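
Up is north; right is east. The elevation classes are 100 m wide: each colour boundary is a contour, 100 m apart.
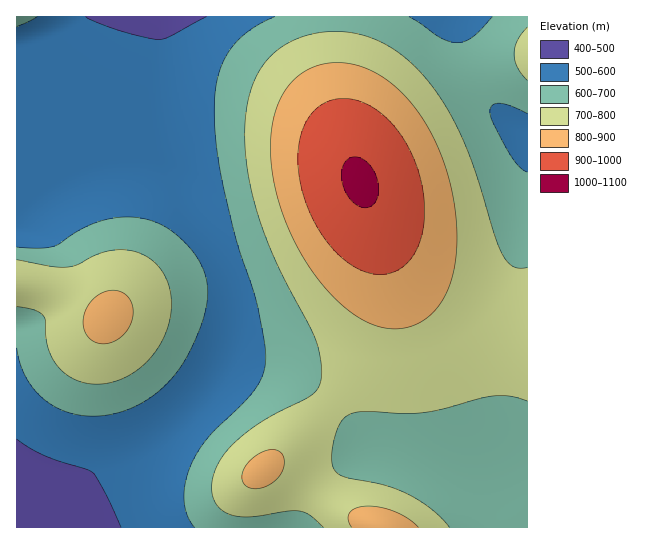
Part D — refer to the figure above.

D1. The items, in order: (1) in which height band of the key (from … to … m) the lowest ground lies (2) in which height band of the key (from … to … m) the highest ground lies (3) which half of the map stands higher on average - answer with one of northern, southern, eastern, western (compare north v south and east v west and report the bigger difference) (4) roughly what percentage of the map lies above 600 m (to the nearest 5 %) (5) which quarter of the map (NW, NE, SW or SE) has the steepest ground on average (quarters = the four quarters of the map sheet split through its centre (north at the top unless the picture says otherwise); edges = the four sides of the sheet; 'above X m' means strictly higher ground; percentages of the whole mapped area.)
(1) The lowest ground lies in the 400–500 m band.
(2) Between 1000 and 1100 m: that is the band holding the highest ground.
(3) The eastern half stands higher on average than the western half.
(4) About 70 % of the map lies above 600 m.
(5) Slopes are steepest in the north-east quarter.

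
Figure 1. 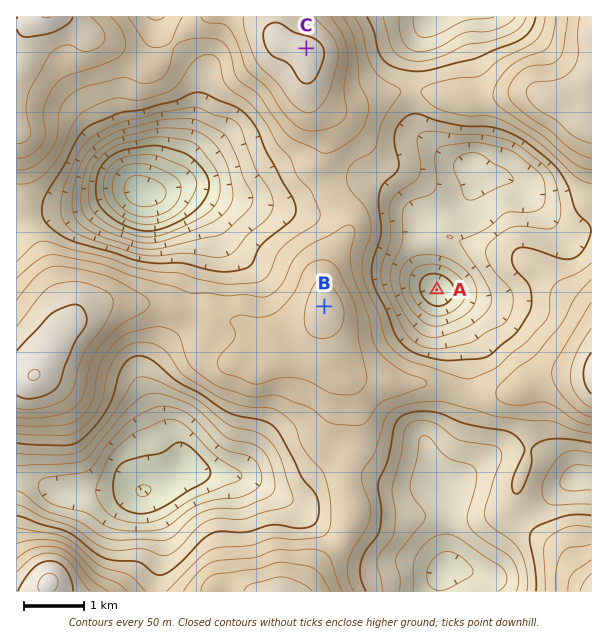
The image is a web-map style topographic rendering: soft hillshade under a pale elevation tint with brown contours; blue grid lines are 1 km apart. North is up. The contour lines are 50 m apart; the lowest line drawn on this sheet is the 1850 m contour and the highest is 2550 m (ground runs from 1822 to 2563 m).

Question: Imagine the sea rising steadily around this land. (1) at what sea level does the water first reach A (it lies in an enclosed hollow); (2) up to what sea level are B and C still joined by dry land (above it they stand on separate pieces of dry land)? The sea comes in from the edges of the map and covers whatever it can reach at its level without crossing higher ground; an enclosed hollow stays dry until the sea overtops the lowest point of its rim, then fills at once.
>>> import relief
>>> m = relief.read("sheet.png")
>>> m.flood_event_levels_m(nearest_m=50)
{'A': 2250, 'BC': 2300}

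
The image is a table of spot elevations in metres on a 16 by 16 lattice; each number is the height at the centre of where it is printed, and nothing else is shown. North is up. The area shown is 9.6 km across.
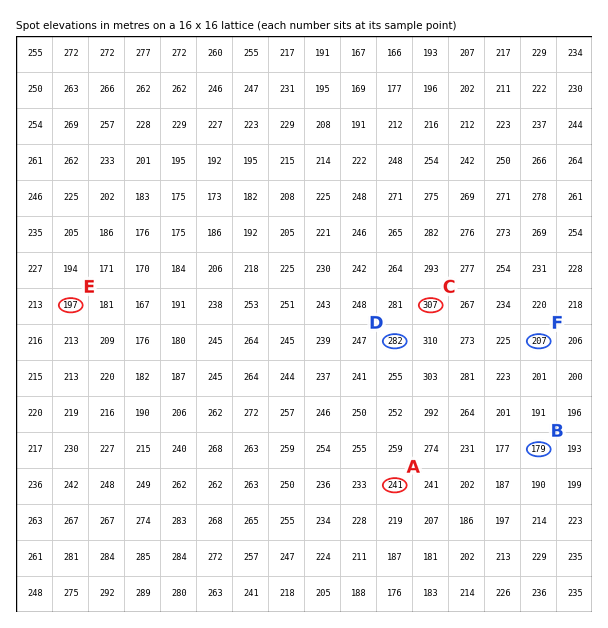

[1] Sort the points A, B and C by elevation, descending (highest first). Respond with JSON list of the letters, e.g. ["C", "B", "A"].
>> ["C", "A", "B"]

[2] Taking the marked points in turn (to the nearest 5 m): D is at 280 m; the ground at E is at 195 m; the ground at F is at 205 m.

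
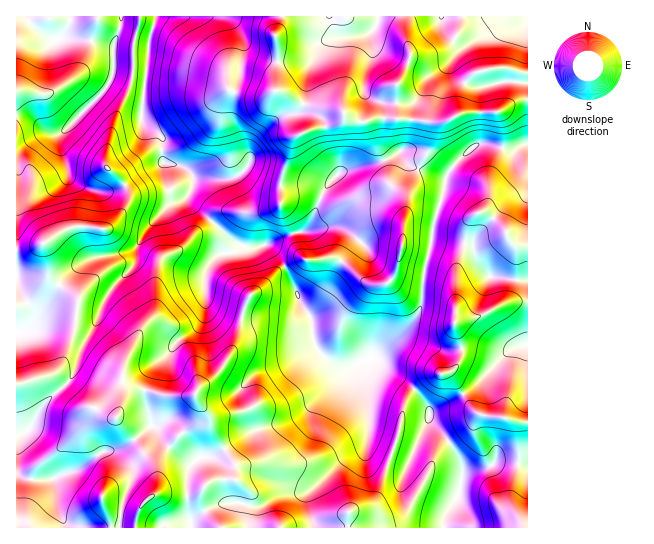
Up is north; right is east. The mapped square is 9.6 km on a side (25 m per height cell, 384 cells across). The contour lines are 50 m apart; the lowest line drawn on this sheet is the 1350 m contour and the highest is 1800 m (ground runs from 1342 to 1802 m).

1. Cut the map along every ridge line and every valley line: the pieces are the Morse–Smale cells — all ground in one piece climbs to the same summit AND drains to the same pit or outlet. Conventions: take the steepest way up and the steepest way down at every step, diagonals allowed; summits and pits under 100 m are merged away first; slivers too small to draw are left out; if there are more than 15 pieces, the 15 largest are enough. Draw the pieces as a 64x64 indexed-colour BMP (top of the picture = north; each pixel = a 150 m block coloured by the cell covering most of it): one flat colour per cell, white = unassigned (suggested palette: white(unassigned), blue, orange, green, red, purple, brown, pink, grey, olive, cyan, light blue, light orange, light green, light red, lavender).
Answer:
<image width="64" height="64" href="data:image/bmp;base64,Qk12CAAAAAAAAHYAAAAoAAAAQAAAAEAAAAABAAQAAAAAAAAIAAATCwAAEwsAABAAAAAAAAAA////ALR3HwAOf/8ALKAsACgn1gC9Z5QAS1aMAMJ34wB/f38AIr28AM++FwDox64AeLv/AIrfmACWmP8A1bDFABERERERERERERERERERERERERERERERERERETMzMzMzERERERERERERERERERERERERERERERERERERMzMzMzMREREREREREREREREREREREREREREREREREREzMzMzMxERERERERERERERERERERERERERERERERERERMzMzMzEREREREREREREREREREREREREREREREREREREzMzMzMRERERERERERERERERERERERERERERERERERERMzMzMxEREREREREREREREREREREREREREREREREREREzMzMzERERERERERERERERERERERERERERERERERERETMzMzMRERERERERERERERERERERERERERERERERERETMzMzMxERERERERERERERERERERERERERERERERERERMzMzMzERERERERERERERERERERERERERERERERERERMzMzMzMREREREREREREREREREREREREREREREREREREzMzMzMxEREREREREREREREREREREREREREREREREREzMzMzMzEREREREREREREREREREREREREREREREREREzMzMzMzMRERERERERERERERERERERERERERERERERETMzMzMzMxERERERERERERERERERERERERERERERERETMzMzMzMzERERERERERERERERERERERERERERERERERMzMzMzMzMRERERERERERERERERERERERERERERERERMzMzMzMzMxERERERERERERERERERERERERERERERETMzMzMzMzMzERERERERERERERERERERERERERERERETMzMzMzMzMzMREREREREREREREREREREREREREURBEzMzMzMzMzMzMxERERERERERERERERERERERERFERERDMzMzMzMzMzMzEREREREREREREREREREREREREUREREQzMzMzMzMzMzMREREREREREREREREREREREREUREREREMzMzMzMzMzMxERERERERERERERERERERERERRERERERDMzMzMzMzMzERERERERERERERERERERERERFEREREREQzMzMzMzMzMREREREREREREREREREREREREUREREREREMzMzMzMzMxEREREREREREREREREREREREURERERERERDMzMzMzMzEREREREREREREREREREREREUREREREREREMzMzMzMzMRERERERERERERERERERERERREREREREREQzMzMzMzMxERERERERERERERERERERERFERERERERERDMzMzMzMzERERERERERERERERERERERFEREREREREREMzMzMzMzMREREREREREREREREREREREUREREREREREQzMzMzMzMxEREREREREREREREREREREURERERERERERDMzMzMzMzEREREREREREREREREREREUREREREREREREQzMzMzMzMRERERERERERERERERESIiRERERERERERERDMzMzMzMxEREREREREREREREREiIiIiREREREREREREMzMzMzMzEREREREREREREREREiIiIiIiREREREREREQzMzMzMzMREREREREREREREREiIiIiIiIkRERERERERDMzMzMzMxEREREREREREREREiIiIiIiIiREREREREREQzMzMzMzEREREREREREREREiIiIiIiIiIkRERERERERDMzMzMzMRERERERERERERESIiIiIiIiIiREREREREREMzMzMzMxERERERERERERERIiIiIiIiIiIkRERERERERDMzMzMzEREREREREREREREiIiIiIiIiIiJEREREREREMzMzMzMRERERERERERERESIiIiIiIiIiIiREREREQiIzMzMzMxERERERERERERIiIiIiIiIiIiIiIiIkREIiIiMzMzMzERERERERERERIiIiIiIiIiIiIiIiIiIkIiIiIjMzMzMREREREREREREiIiIiIiIiIiIiIiIiIiIiIiIiIzMyIxERERERERERESIiIiIiIiIiIiIiIiIiIiIiIiIiIiIiERERERERERESIiIiIiIiIiIiIiIiIiIiIiIiIiIiIiIRERERERERESIiIiIiIiIiIiIiIiIiIiIiIiIiIiIiIhERERERERERIiIiIiIiIiIiIiIiIiIiIiIiIiIiIiIiEREREREREREiIiIiIiIiIiIiIiIiIiIiIiIiIiIiIiIRERERERERESIiIiIiIiIiIiIiIiIiIiIiIiIiIiIiIhERERERERERIiIiIiIiIiIiIiIiIiIiIiIiIiIiIiIiEREREREREREiIiIiIiIiIiIiIiIiIiIiIiIiIiIiIiIRERERERERESIiIiIiIiIiIiIiIiIiIiIiIiIiIiIiIhERERERERERIiIiIiIiIiIiIiIiIiIiIiIiIiIiIiIiEREREREREREiIiIiIiIiIiIiIiIiIiIiIiIiIiIiIiIRERERERERERIiIiIiIiIiIiIiIiIiIiIiIiIiIiIiIhEREREREREREiIiIiIiIiIiIiIiIiIiIiIiIiIiIiIiERERERERERESIiIiIiIiIiIiIiIiIiIiIiIiIiIiIiIRERERERERERIiIiIiIiIiIiIiIiIiIiIiIiIiIiIiIhEREREREREREiIiIiIiIiIiIiIiIiIiIiIiIiIiIiIi"/>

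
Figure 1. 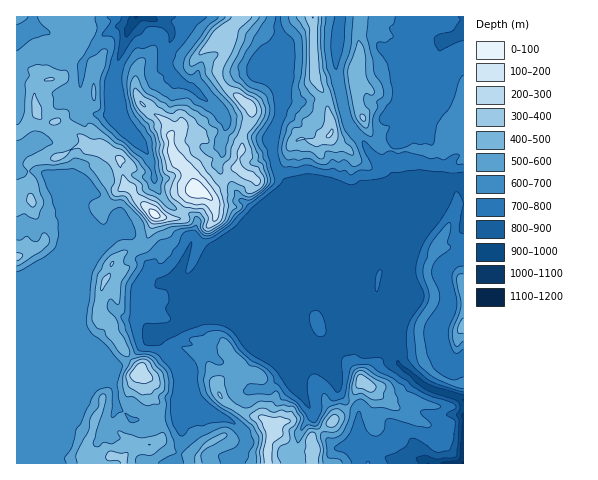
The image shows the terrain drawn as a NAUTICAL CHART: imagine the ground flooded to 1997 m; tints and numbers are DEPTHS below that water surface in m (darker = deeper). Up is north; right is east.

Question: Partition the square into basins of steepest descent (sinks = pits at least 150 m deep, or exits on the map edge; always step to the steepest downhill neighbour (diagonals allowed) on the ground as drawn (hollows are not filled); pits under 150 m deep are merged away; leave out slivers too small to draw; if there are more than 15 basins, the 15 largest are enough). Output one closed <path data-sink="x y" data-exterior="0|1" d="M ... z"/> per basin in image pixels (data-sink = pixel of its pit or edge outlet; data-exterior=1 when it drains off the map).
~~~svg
<path data-sink="463 463" data-exterior="1" d="M358 16l-117 0-18 16 5 8 0 7-9 17-1 11 12 17 19 13 3 13-10 16 0 16-3 5-1 11-29 27-14-3-5 5-7 20-4 4-15-1-10-4-19-18-5-8-4-2-6-26-3-3-26-10-9-10-11-4-11-11-14-1-10-8-10 13-10 7 1 331 447-1 0-351-5 4-5 10-3 19-9 6-14 1-11-3-20 2-19-5-8-13-10-20-6-28 0-15 5-10 1-10-2-16z"/><path data-sink="137 17" data-exterior="1" d="M239 16l-222 0-1 116 4 0 16-19 10 8 14 1 11 11 11 4 9 10 26 10 3 3 6 26 4 2 5 8 19 18 10 4 17 0 5-16 9-12 14 3 29-27 1-11 3-5 0-16 10-16-3-13-19-13-12-17 1-11 9-17 0-7-5-8 12-9z"/><path data-sink="461 33" data-exterior="0" d="M463 16l-104 1-1 17 2 16-1 10-5 10 0 15 6 28 10 20 8 13 19 5 20-2 11 3 10 0 13-7 3-19 10-15z"/>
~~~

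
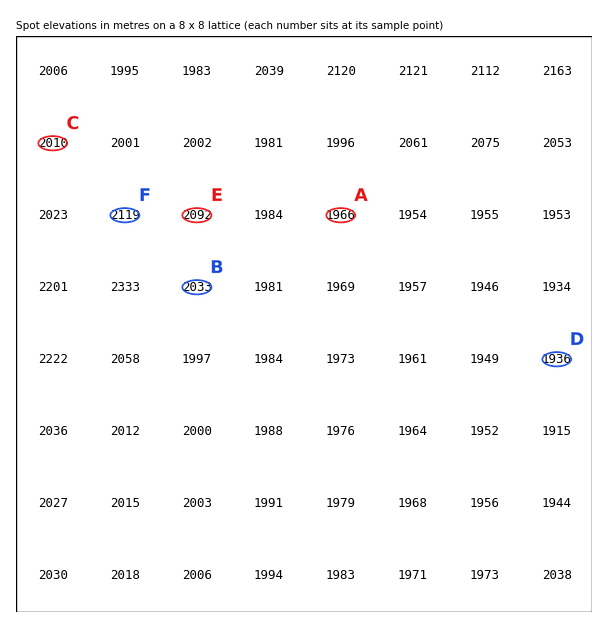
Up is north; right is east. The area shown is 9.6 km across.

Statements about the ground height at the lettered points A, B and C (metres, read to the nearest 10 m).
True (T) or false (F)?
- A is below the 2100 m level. T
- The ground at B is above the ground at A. T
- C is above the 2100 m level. F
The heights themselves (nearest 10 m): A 1970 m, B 2030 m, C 2010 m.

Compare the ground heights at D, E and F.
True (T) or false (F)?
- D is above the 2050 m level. F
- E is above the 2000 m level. T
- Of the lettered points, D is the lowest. T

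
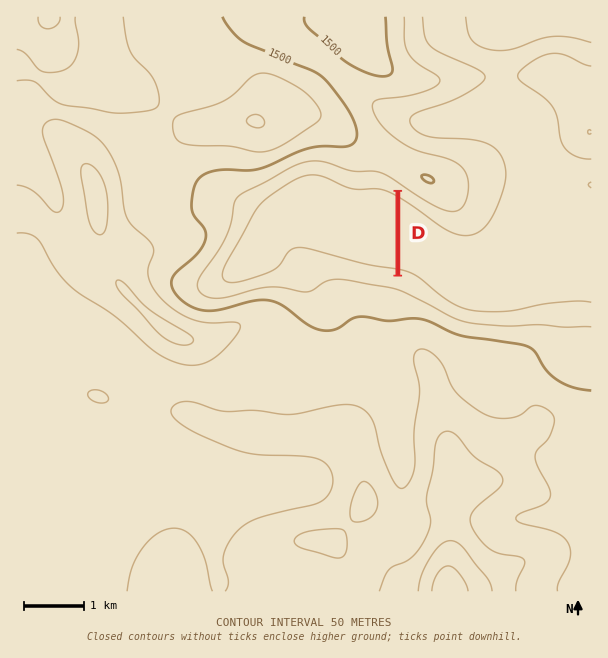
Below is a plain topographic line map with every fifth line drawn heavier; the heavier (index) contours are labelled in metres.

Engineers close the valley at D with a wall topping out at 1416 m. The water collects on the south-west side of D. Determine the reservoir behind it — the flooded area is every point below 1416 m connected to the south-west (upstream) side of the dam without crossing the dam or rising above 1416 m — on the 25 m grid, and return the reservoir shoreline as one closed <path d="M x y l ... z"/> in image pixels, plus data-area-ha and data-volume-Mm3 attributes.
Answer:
<path d="M321 170l-16 0-5 2-15 8-31 21-4 6-15 33-19 32-2 9 5 7 6 0 2 1 1-1 8 0 22-8 5 0 1-2 5 0 1-1 14-3 13-12 6-3 24 1 2 2 6 0 1 2 5 0 19 6 14 1 1 1 9 0 2 2 10-1 0-82-6-4-3 0-4-3-6 0-2-2-6 0-1 2-14 0-1-2-5 0-27-12z" data-area-ha="395" data-volume-Mm3="137.61"/>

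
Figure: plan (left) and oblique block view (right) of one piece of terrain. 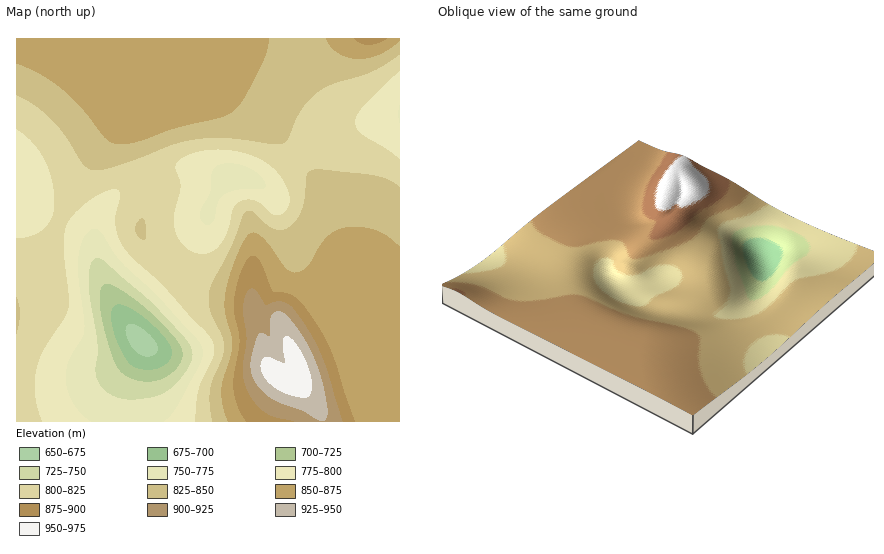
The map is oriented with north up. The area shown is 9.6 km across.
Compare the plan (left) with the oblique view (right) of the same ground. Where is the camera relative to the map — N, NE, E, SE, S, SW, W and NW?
NW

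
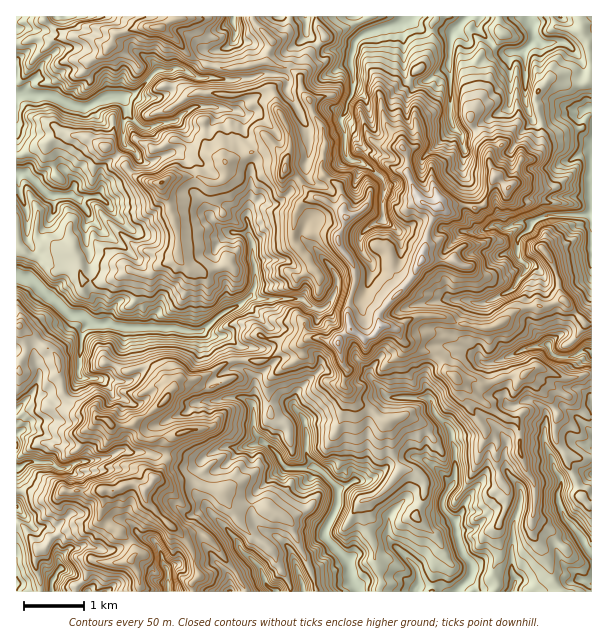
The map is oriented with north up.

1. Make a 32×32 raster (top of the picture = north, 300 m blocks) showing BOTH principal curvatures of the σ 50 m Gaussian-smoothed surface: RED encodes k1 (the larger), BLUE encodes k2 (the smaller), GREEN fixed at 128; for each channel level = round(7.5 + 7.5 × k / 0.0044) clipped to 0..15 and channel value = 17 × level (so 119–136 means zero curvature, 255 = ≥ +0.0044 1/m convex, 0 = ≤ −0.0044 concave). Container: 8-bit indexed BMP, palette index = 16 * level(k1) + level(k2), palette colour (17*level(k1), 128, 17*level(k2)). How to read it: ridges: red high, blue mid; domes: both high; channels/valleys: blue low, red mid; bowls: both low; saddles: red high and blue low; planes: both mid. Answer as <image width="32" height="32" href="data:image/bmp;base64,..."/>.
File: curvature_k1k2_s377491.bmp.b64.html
<image width="32" height="32" href="data:image/bmp;base64,Qk02CAAAAAAAADYEAAAoAAAAIAAAACAAAAABAAgAAAAAAAAEAAATCwAAEwsAAAABAAAAAAAAAIAAABGAAAAigAAAM4AAAESAAABVgAAAZoAAAHeAAACIgAAAmYAAAKqAAAC7gAAAzIAAAN2AAADugAAA/4AAAACAEQARgBEAIoARADOAEQBEgBEAVYARAGaAEQB3gBEAiIARAJmAEQCqgBEAu4ARAMyAEQDdgBEA7oARAP+AEQAAgCIAEYAiACKAIgAzgCIARIAiAFWAIgBmgCIAd4AiAIiAIgCZgCIAqoAiALuAIgDMgCIA3YAiAO6AIgD/gCIAAIAzABGAMwAigDMAM4AzAESAMwBVgDMAZoAzAHeAMwCIgDMAmYAzAKqAMwC7gDMAzIAzAN2AMwDugDMA/4AzAACARAARgEQAIoBEADOARABEgEQAVYBEAGaARAB3gEQAiIBEAJmARACqgEQAu4BEAMyARADdgEQA7oBEAP+ARAAAgFUAEYBVACKAVQAzgFUARIBVAFWAVQBmgFUAd4BVAIiAVQCZgFUAqoBVALuAVQDMgFUA3YBVAO6AVQD/gFUAAIBmABGAZgAigGYAM4BmAESAZgBVgGYAZoBmAHeAZgCIgGYAmYBmAKqAZgC7gGYAzIBmAN2AZgDugGYA/4BmAACAdwARgHcAIoB3ADOAdwBEgHcAVYB3AGaAdwB3gHcAiIB3AJmAdwCqgHcAu4B3AMyAdwDdgHcA7oB3AP+AdwAAgIgAEYCIACKAiAAzgIgARICIAFWAiABmgIgAd4CIAIiAiACZgIgAqoCIALuAiADMgIgA3YCIAO6AiAD/gIgAAICZABGAmQAigJkAM4CZAESAmQBVgJkAZoCZAHeAmQCIgJkAmYCZAKqAmQC7gJkAzICZAN2AmQDugJkA/4CZAACAqgARgKoAIoCqADOAqgBEgKoAVYCqAGaAqgB3gKoAiICqAJmAqgCqgKoAu4CqAMyAqgDdgKoA7oCqAP+AqgAAgLsAEYC7ACKAuwAzgLsARIC7AFWAuwBmgLsAd4C7AIiAuwCZgLsAqoC7ALuAuwDMgLsA3YC7AO6AuwD/gLsAAIDMABGAzAAigMwAM4DMAESAzABVgMwAZoDMAHeAzACIgMwAmYDMAKqAzAC7gMwAzIDMAN2AzADugMwA/4DMAACA3QARgN0AIoDdADOA3QBEgN0AVYDdAGaA3QB3gN0AiIDdAJmA3QCqgN0Au4DdAMyA3QDdgN0A7oDdAP+A3QAAgO4AEYDuACKA7gAzgO4ARIDuAFWA7gBmgO4Ad4DuAIiA7gCZgO4AqoDuALuA7gDMgO4A3YDuAO6A7gD/gO4AAID/ABGA/wAigP8AM4D/AESA/wBVgP8AZoD/AHeA/wCIgP8AmYD/AKqA/wC7gP8AzID/AN2A/wDugP8A/4D/AIXzwvSkgebkoPfVkPaAsPD2hXKExpSCpaOk2IKmlrSTpfWA1ffn9tagwrTixoD3kPa2gce3xJOn13DVkpa3k9aj+LChkZLlsLT1sueA58XztICixKSClteAx7aRt6bmgOSStNfHx6Ci+MbGgOWTlOdjoPe2kqfHxoDE6KDotqKSkba0YtSElOeko4G1p6a4t9eA1reDpdeQwLWVwfWmkNjTpvj1+Oe01rWUtbiWk6ik57Gz1+eD1qHzkbfV4pag2JLXoJKllLXotoSllbfGkcGgoKGBs8fYsYDlw5D2pMCz4ZDkwKCgoYDDdJLDtNeQ9rDGpqamo4DnkOi0s+eA58ezxbXmpca01vfWp5O0kKT3kNmWlaeGpteAtbaytrClpJSVlJT39vezkKTm+Jex17OBppeV2MfXoHTWo+e2ocakkaeltPeQkdPocYCwsaHFgJeGxrWCobCSt7bFkaHDxKTGk+ZwoLCyttfm1ufXoqaEs9b1spKWsoXoxsbGtpbkw8iD6JD59ea2uKW05eLl1Meycvag1qaD5beDoMXo57TWpcbYkOmkhpeYpoSmoJDExqLmsPdw17WVhYPHkKCQ8YDppoWyopBwgICAgNPW96Kl88Tz5PbmdIS15ue4taSQ9te2kIGjtMekxqe2gKPFxvmggPeD45Dk98aFlfjFx8bUtnCD2bWkpKaDt8eksrCwsPOQ5oS254KCkZKQkMek94Nwpca3pbfHxpW3yKP5kMf29aDlk5bFxnOW1ujTsrDWgsa2h6aEt6LFyKeVx8ags7LUgPeQxoP5wvbTcKCw94aCtLentMaixIO1l5eSwoGn16L3tMLZkdfF0fT30NP4tbKy0rbEseOThceXlbOxlobHhYT2kICzo8HCsICwcNChoLDWwpDhgYalxYeEtYOUk9bF1eT3sNfX+dX20ujGw+KxwpDUkbKWlvfnhKenlpTWoLPTwPeQw9LmdHLz+cbF5oJxtbKVtLb0gda0hbeWhOfFs9KxoNP2kPaAlfjTwoKiw9XIhYbY46D2sqWXp6aVteWS98DU0/fRosCl9rDn1qWTcqbX57bR8pDXsqaXlceh5aPnkPSzxdaEgNOm1ZO2qKXD2KZykvaw+OCg1JGCg/eR9JKQ8PWi+Law6JKzscZ0lJKBgMOAgIDCsvb09va2xKH296DC9ZPHtrC4uOLAtZWFw7S157Wj5rDUsJCQkKCy5KGRwMa2s7GisZi406DXp7fDwNXH1bX1oJLU9ebn5tSm1tWA2JeT+aTCpqWjsrans9XWsrSm1oKV1sSUwpGT5pKz1YCkhpWntqKkw8WikYDWo+W0ssTF5fX05eazoPaDxtOlxNOihJTWgqTWpYLn1Lg="/>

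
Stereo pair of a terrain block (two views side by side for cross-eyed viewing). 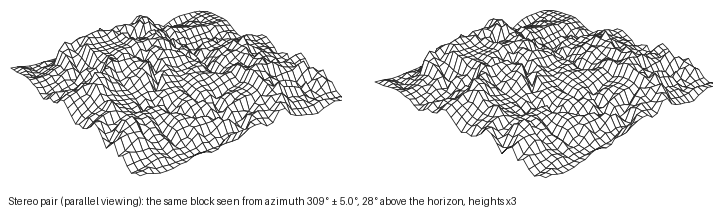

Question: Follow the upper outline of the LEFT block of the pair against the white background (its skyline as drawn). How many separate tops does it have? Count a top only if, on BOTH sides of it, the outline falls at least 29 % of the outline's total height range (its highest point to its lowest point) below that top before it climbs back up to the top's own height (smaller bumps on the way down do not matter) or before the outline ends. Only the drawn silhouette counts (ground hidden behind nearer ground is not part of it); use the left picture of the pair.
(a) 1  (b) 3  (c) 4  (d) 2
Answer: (a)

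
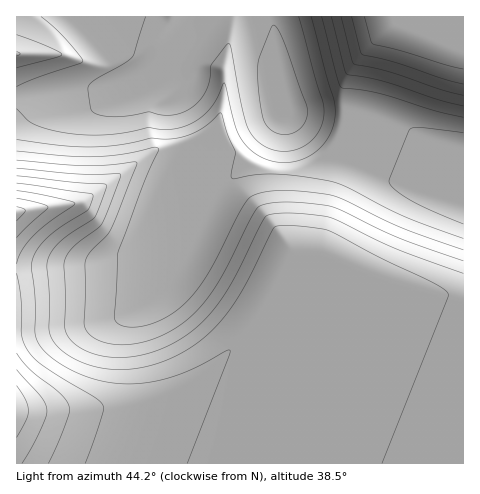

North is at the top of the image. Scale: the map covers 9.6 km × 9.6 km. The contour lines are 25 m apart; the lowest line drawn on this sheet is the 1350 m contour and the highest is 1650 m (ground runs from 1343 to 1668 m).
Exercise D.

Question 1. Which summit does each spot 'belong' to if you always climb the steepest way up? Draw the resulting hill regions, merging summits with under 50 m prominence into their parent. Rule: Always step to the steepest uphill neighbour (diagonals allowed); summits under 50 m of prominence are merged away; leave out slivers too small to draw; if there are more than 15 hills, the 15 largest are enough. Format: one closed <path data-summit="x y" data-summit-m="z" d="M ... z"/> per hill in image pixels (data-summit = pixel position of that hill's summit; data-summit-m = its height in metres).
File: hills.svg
<path data-summit="17 409" data-summit-m="1668" d="M294 115l-6 5-8 2-5 5-21 37-20 12-8 9-13 22-23 51-9 14-58-6-107 3 1 195 447-1 0-281z"/><path data-summit="17 213" data-summit-m="1635" d="M271 16l-51 0-37 50-23 20-14 7-54-3-75 5-1 172 107-1 58 6 9-14 23-51 13-22 8-9 20-12 21-37 5-5 8-2 6-7z"/><path data-summit="390 17" data-summit-m="1546" d="M463 16l-191 0 0 5 14 62 8 27-2 5 171 67z"/><path data-summit="17 54" data-summit-m="1452" d="M161 16l-144 0-1 79 16 0 60-5 54 3 8-3 18-13 30-35-2-3-25-9-8-6z"/>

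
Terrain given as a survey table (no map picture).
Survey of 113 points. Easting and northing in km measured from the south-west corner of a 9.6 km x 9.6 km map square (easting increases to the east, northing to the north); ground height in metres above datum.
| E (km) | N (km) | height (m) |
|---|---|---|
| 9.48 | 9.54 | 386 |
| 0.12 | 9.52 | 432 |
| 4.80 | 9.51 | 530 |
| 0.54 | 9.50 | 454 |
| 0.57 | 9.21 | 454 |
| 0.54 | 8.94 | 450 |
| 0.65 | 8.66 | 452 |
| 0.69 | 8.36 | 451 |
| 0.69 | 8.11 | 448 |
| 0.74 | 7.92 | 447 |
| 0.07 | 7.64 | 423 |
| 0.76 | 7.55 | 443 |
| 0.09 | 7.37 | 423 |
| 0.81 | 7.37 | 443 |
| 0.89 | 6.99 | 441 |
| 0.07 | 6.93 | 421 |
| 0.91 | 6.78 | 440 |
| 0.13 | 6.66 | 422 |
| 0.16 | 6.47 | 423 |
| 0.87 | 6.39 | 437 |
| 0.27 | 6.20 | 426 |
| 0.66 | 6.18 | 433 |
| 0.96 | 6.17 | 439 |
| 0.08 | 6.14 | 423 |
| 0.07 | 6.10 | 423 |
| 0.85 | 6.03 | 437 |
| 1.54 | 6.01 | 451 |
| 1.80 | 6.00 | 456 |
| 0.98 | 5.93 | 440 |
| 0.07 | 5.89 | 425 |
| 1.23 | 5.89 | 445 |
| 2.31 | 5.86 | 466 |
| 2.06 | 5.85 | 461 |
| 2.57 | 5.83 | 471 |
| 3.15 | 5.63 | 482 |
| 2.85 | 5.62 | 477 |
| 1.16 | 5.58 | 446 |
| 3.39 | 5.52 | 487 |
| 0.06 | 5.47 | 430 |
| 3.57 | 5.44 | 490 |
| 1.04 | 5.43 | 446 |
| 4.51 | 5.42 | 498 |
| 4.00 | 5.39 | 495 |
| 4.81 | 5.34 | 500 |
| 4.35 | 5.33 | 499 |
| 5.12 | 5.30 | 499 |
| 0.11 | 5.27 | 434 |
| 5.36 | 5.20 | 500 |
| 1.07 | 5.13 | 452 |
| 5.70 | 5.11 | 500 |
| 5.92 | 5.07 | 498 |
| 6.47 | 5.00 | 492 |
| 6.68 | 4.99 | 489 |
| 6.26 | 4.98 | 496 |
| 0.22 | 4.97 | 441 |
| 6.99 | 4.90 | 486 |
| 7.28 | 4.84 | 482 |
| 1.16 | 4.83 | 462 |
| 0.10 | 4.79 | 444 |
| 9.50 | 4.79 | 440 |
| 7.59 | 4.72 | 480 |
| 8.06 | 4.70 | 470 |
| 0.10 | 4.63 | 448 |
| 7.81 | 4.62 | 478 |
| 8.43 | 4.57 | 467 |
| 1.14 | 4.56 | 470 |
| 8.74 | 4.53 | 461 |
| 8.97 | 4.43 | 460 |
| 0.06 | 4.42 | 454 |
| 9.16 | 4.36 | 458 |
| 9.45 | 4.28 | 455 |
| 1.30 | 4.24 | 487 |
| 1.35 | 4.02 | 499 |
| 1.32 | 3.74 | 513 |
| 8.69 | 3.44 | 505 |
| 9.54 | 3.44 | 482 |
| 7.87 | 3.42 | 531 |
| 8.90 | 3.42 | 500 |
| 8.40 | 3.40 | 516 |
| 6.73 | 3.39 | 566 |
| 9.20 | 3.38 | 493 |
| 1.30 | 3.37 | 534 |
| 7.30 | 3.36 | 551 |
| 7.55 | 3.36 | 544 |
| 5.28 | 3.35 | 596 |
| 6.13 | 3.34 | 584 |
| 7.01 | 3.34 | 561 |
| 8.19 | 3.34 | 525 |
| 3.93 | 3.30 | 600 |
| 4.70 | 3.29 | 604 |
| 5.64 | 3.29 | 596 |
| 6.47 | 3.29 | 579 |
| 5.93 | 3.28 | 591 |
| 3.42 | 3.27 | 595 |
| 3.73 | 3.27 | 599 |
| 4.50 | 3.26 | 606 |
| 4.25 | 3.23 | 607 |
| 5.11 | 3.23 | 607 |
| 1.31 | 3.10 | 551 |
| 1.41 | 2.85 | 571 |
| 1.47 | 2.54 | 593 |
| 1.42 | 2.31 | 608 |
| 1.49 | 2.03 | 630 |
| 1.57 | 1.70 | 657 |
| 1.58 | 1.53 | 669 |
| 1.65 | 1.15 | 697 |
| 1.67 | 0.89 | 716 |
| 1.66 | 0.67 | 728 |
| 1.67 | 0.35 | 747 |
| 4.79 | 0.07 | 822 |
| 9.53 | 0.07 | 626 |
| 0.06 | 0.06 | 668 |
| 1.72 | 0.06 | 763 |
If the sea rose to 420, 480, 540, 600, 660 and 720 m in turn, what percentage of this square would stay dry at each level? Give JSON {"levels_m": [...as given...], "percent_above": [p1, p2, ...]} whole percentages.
{"levels_m": [420, 480, 540, 600, 660, 720], "percent_above": [95, 67, 37, 27, 17, 9]}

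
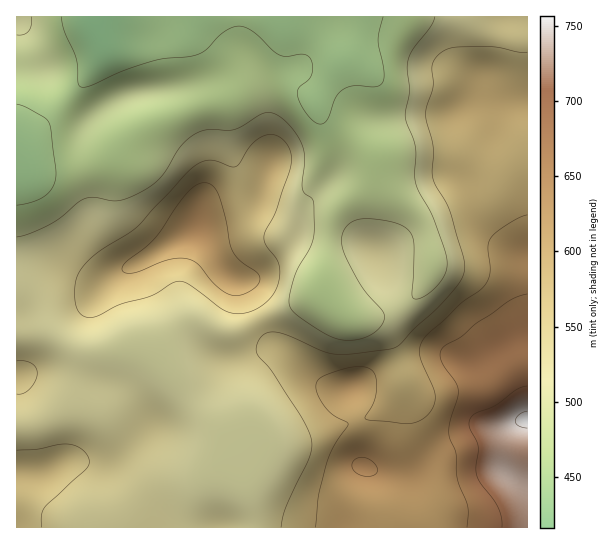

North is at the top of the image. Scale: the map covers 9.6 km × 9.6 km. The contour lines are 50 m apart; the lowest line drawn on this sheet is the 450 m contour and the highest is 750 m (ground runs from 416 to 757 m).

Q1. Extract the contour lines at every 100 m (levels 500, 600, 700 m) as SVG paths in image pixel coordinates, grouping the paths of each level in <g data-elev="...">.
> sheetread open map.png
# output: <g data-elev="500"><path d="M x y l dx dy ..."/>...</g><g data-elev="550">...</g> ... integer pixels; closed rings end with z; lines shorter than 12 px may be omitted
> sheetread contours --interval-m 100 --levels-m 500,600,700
<g data-elev="500"><path d="M17 35l6 0 6-4 2-6 0-8"/><path d="M435 17l-4 9-17 22-5 10-2 11 2 22-4 26 10 30 0 27 1 11 19 38 11 31 1 15-5 10-9 11-11 8-8 1-2-5 2-49-2-8-3-6-11-7-21-5-18 0-10 5-5 6-2 7 0 8 2 9 17 32 21 24 2 5 0 6-3 5-11 9-17 5-19-2-11-5-18-12-11-8-4-6-1-9 5-20 4-11 12-18 3-10 1-10 0-24-1-6-8-6-3-4 3-31-4-16-14-19-8-7-6-3-11 1-28 16-25-1-12 4-8 5-8 8-21 32-15 12-15 7-11 4-8 0-17-4-9 2-34 25-21 9-13 4"/></g><g data-elev="600"><path d="M232 295l10 0 10-5 7-7 1-6-4-6-17-11-6-9-3-8-6-30-8-23-7-7-8 0-7 4-7 6-30 43-11 11-20 15-3 4-1 4 4 3 7 0 34-13 11-2 9 1 12 6 12 16 8 7z"/><path d="M527 215l-17 8-18 14-4 8 2 25-4 13-7 8-20 14-31 29-6 8-3 8 1 8 13 29 2 10-2 11-8 10-8 4-10 2-41-5-1-2 9-16 3-14-2-13-3-4-5-2-9-1-13 2-20 6-8 6-1 9 7 15 8 9 16 8 1 3-14 21-7 16-8 33-3 32"/></g><g data-elev="700"><path d="M527 386l-10 3-23 17-19 7-4 4-2 5 1 7 8 17-2 21 1 8 4 8 17 24 4 11 0 9"/></g>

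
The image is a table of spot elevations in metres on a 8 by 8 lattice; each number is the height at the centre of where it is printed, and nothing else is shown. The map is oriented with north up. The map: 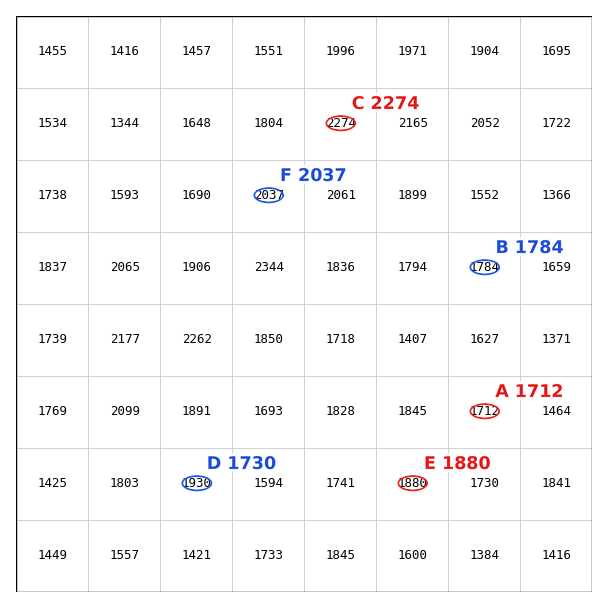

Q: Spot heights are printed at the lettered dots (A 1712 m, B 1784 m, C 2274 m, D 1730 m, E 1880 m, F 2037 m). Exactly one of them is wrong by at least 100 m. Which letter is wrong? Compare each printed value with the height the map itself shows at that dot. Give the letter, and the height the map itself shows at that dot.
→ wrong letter D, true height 1930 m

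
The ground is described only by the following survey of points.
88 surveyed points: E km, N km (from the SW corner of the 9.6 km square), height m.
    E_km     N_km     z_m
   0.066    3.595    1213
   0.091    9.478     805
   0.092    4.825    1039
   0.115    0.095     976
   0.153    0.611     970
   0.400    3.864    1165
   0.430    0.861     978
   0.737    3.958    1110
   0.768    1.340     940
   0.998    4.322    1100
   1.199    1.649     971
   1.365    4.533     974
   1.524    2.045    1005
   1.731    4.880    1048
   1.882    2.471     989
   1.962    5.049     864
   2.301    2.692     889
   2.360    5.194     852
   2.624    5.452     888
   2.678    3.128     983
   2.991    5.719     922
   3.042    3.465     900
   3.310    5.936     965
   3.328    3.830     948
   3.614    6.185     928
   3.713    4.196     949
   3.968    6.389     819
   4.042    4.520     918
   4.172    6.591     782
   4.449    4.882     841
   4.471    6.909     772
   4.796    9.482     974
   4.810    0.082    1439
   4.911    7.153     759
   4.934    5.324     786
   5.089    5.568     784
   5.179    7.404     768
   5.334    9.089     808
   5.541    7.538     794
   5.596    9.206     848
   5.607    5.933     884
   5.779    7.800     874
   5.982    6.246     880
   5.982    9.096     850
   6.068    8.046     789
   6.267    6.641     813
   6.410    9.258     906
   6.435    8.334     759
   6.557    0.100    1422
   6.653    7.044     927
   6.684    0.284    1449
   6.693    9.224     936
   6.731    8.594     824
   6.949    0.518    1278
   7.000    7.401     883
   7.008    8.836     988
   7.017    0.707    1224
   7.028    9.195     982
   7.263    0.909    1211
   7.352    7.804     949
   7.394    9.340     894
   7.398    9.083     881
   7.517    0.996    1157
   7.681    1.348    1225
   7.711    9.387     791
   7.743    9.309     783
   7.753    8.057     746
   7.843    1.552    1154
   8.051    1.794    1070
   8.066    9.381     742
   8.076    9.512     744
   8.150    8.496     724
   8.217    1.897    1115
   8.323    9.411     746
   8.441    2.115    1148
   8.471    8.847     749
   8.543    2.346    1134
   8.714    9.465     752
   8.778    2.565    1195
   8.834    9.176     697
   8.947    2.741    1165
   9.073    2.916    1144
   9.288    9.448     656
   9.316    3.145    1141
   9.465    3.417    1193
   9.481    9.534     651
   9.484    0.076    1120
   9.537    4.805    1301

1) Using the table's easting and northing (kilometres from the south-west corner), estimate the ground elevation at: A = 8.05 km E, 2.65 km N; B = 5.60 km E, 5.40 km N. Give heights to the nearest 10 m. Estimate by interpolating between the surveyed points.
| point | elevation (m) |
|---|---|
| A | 1030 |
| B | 860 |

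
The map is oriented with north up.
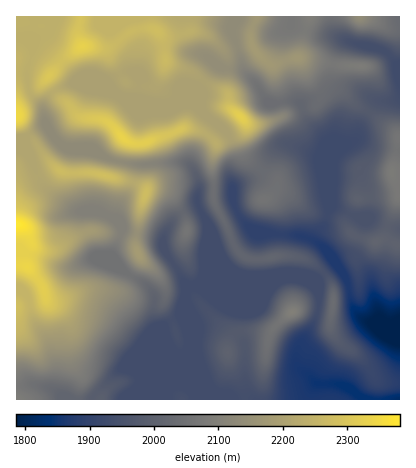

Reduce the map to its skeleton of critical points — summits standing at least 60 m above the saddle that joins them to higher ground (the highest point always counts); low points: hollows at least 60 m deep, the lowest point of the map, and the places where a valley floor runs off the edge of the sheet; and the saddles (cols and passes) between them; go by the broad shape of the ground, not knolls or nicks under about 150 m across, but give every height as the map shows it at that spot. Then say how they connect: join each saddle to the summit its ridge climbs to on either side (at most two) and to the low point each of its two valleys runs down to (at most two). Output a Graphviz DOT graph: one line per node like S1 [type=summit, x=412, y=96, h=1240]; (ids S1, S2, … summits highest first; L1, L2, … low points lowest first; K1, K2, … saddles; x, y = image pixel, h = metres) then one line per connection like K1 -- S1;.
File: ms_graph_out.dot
graph terrain {
  S1 [type=summit, x=16, y=224, h=2381];
  S2 [type=summit, x=16, y=116, h=2346];
  S3 [type=summit, x=122, y=138, h=2334];
  S4 [type=summit, x=82, y=46, h=2329];
  S5 [type=summit, x=242, y=118, h=2326];
  S6 [type=summit, x=298, y=58, h=2168];
  S7 [type=summit, x=292, y=312, h=2098];
  S8 [type=summit, x=392, y=172, h=2083];
  S9 [type=summit, x=334, y=302, h=2037];
  L1 [type=low, x=386, y=328, h=1786];
  K1 [type=saddle, x=28, y=90, h=2235];
  K2 [type=saddle, x=54, y=92, h=2229];
  K3 [type=saddle, x=28, y=134, h=2210];
  K4 [type=saddle, x=204, y=80, h=2199];
  K5 [type=saddle, x=116, y=162, h=2132];
  K6 [type=saddle, x=362, y=76, h=2041];
  K7 [type=saddle, x=262, y=170, h=2031];
  K8 [type=saddle, x=324, y=272, h=1948];
  K9 [type=saddle, x=190, y=298, h=1934];
  K10 [type=saddle, x=318, y=310, h=1934];
  K11 [type=saddle, x=330, y=212, h=1925];
  K12 [type=saddle, x=350, y=290, h=1868];
  K1 -- S2;
  K1 -- S4;
  K1 -- L1;
  K2 -- S3;
  K2 -- S4;
  K2 -- L1;
  K3 -- S1;
  K3 -- S2;
  K3 -- L1;
  K4 -- S4;
  K4 -- S5;
  K4 -- L1;
  K5 -- S1;
  K5 -- S3;
  K5 -- L1;
  K6 -- S6;
  K6 -- S8;
  K6 -- L1;
  K7 -- S1;
  K7 -- S5;
  K7 -- L1;
  K8 -- S1;
  K8 -- S9;
  K8 -- L1;
  K9 -- S1;
  K9 -- S7;
  K9 -- L1;
  K10 -- S7;
  K10 -- S9;
  K10 -- L1;
  K11 -- S1;
  K11 -- S8;
  K11 -- L1;
  K12 -- S8;
  K12 -- S9;
  K12 -- L1;
}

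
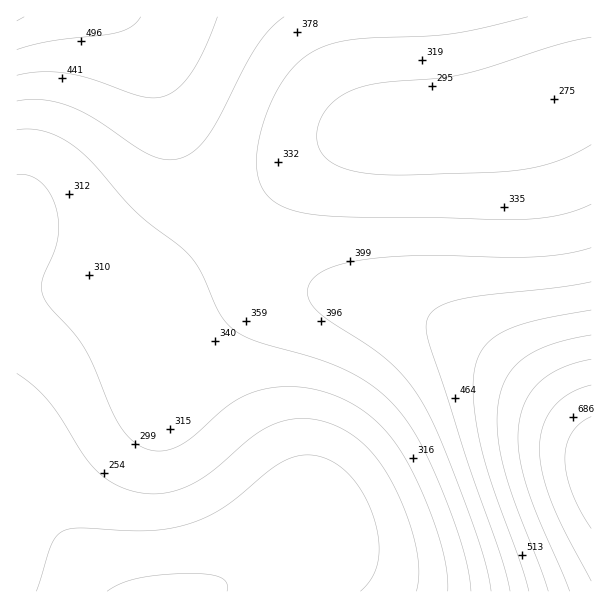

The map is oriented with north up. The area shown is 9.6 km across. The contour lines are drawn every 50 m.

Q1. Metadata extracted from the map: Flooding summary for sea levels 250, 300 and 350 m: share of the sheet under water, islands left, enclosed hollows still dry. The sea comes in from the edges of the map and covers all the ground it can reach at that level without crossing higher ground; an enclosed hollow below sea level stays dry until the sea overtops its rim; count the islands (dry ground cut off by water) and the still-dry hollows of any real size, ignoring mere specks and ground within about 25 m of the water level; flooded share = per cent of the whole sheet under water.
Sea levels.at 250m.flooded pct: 17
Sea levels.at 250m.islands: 0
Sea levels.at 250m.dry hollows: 0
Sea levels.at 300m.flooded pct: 34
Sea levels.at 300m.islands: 0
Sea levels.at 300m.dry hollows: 0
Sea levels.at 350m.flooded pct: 57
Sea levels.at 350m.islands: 0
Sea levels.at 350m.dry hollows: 0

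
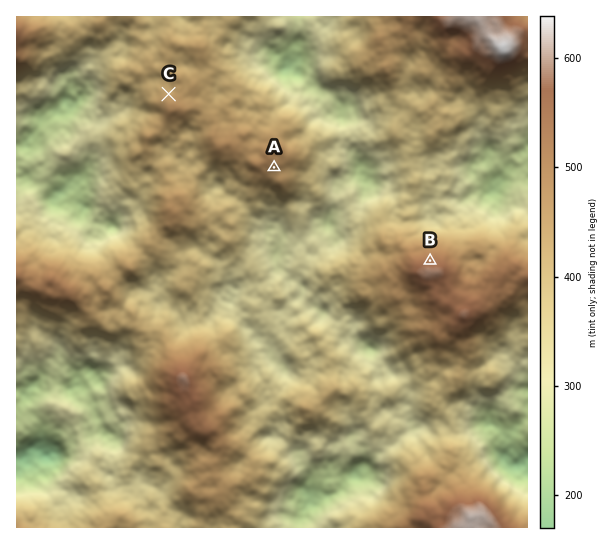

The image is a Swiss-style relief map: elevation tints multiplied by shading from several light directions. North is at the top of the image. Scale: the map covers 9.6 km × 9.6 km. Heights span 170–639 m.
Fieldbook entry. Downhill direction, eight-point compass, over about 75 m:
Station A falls SE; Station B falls N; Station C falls N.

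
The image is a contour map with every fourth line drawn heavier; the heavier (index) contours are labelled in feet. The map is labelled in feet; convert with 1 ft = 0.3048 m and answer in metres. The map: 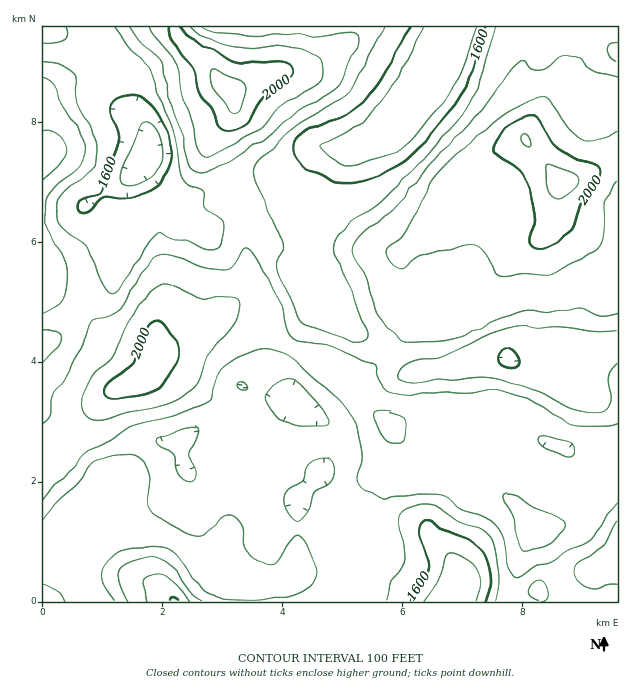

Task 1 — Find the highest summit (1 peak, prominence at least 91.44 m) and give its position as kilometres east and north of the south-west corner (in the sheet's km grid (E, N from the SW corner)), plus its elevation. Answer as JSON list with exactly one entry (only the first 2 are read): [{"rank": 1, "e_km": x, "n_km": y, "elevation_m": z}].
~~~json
[{"rank": 1, "e_km": 3.11, "n_km": 8.51, "elevation_m": 648}]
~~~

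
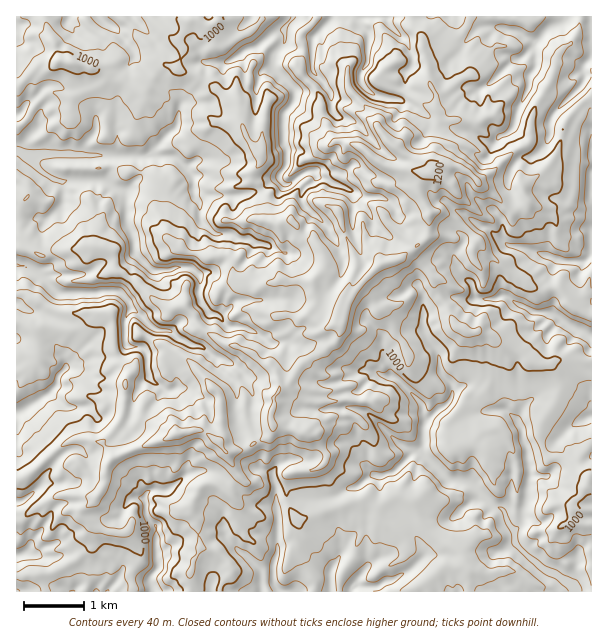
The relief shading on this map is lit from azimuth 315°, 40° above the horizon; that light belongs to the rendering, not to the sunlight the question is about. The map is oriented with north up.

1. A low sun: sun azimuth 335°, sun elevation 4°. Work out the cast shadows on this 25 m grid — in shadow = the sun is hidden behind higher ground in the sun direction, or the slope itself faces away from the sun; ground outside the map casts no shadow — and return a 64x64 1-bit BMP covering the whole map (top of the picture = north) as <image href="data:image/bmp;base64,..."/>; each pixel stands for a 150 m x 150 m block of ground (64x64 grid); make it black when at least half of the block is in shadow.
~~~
<image width="64" height="64" href="data:image/bmp;base64,Qk0+AgAAAAAAAD4AAAAoAAAAQAAAAEAAAAABAAEAAAAAAAACAAATCwAAEwsAAAIAAAAAAAAA////AAAAAAD///3//8ed5///3v//4b8PB/+O///4AB9x/47//5gMP///xf//iB5////n//8AHv////f//wABD//3////AYeHf/+///8D17MY/////wH/geZ/////AH/B8D////+Af8F+P/////v30DI///////fwGD//////89APj/////5iwQOB/x///gGQAAA4D3/+AbwAEAGAP//DnkAIAQYf/+ef8wgBB////4/4DAUH////5/gMwAP////3fA7QYf////88BgDx/////B4CA+D///8ADgIHwD///wAPHj4M///8CR6Y+D5///C3AFnh/4//C/8AH2PEB/8H/yAfLwAH///8g/wb/gf///gP/BgfQ///0Dv4HARx//+Ef4H+AAD///792/4AAH///8z6cE8AH///AAgA/wAH//8AAAP+AAP//zAQA/88A///eBAAAGgj//d4AAAAYHH870gAAAAH+/w/ABwX/A/3/n8H/AA+//dubw/kGD//8cYPIYQ4H/+AA8V///+efmAR5///z44USAxj//fPDgAIHnfv88YOAAD/d3Hz4A4OQA838fPgDiAAAznz8PwuAGADvf/xcCGD4LCef+D4IwcgeJ4fwOA/hjAMjw4YH7yGMAePAAAf/IIAA8cAAAv8ggAD5wAAF/7AAAHjABAXnOAgP/GEMAHcYAAfOQ=="/>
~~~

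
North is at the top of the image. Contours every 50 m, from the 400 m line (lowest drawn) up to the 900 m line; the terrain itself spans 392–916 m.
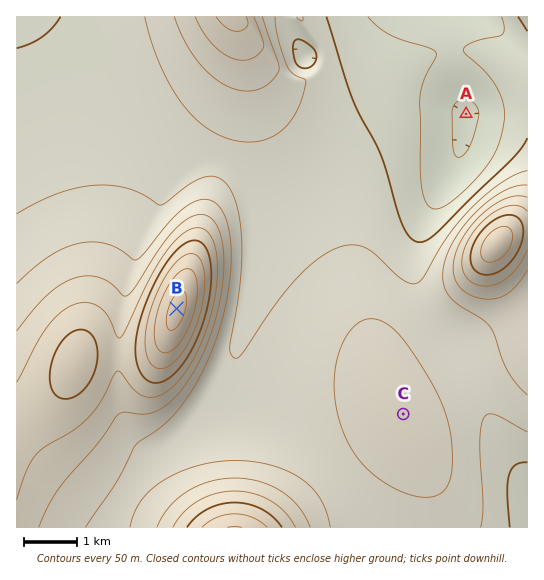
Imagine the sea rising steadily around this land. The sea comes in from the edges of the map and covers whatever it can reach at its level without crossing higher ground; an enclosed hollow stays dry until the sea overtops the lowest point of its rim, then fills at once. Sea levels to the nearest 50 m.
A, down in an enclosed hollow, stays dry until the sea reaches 450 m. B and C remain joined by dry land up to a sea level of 600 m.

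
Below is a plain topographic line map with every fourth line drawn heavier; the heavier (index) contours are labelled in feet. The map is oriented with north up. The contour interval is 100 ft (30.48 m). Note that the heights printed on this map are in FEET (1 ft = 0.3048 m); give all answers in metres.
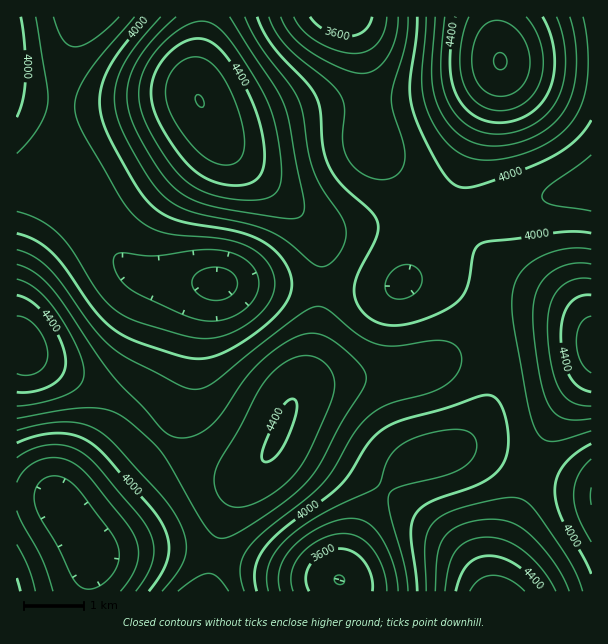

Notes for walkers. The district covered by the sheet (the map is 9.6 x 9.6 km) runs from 1065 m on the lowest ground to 1435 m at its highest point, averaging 1240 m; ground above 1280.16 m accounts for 25.3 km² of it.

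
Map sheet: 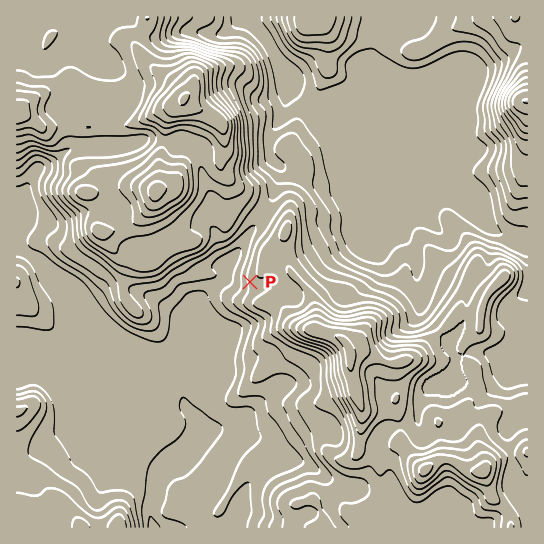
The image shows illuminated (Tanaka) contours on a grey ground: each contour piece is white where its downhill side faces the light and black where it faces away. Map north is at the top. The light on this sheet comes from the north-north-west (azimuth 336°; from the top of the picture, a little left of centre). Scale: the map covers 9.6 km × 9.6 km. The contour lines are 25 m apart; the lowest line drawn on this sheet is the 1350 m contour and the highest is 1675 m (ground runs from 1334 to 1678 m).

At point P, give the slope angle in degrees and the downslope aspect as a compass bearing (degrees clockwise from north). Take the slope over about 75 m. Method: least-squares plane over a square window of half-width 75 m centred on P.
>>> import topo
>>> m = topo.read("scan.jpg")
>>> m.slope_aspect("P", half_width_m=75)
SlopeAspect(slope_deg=9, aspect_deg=258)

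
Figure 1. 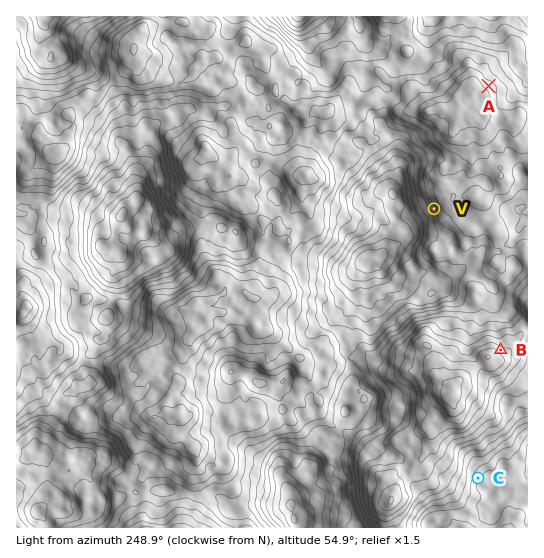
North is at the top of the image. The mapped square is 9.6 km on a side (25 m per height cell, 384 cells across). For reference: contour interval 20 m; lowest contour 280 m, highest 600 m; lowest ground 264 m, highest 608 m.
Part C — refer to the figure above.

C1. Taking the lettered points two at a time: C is above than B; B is below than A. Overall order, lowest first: B A C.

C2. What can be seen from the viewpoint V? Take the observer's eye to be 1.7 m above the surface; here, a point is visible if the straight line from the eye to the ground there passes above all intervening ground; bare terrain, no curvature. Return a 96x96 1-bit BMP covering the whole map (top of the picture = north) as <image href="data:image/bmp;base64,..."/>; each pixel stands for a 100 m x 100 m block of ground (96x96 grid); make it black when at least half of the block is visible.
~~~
<image width="96" height="96" href="data:image/bmp;base64,Qk2+BAAAAAAAAD4AAAAoAAAAYAAAAGAAAAABAAEAAAAAAIAEAAATCwAAEwsAAAIAAAAAAAAA////AAAAAAAAAAAAAAAAAAAAAAAAAAAAAAAAAAAAAAAAAAAAAAAAAAAAAAAAAAAAAAAAAAAAAAAAAAAAAAAAAAAAAAAAAAAAAAAAAAAAAAAAAAAAAAAAAAAAAAAAAAAAAAAAAAAAAAAAAAAAAAAAAAAAAAAAAAAAAAAAAAAAAAAAAAAAAAAAAAAAAAAAAAAAAAAAAAAAAAAAAAAAAAAAAAAAAAAAAAAAAAAAAAAAAAAAAAAAAAAAAAAAAAAAAAAAAAAAAAAAAAAAAAAAAAAAAAAAAAAAAAAAAAAAAAAAAAAAAAAAAAAAAAAAAAAAAAAAAAAAAAAAAAAAAAAAAAAAAAAAAAAAAAAAAAAAAAAAAAAAAAAAAAAAAAAAAAAAAAAAAAAAAAAAAAAAAAAAAAAAAAAAAAAAAAAAAAAAAAAAAAAAAAAAAAAAAAAAAAAAAAAAAAAAAAAAAAAAAAAAAAAAAAAAAAAAAAAAAAAAAAAAAAAAAAAAAAAAAAAAAAAAAAAAAAAAAAAAAAAAAAAAAAAAAAAAAAAAAAAAAAAAAAAAAAAAAAAAAAAAAAAAAAAAAAAAAAAAAAAAAAAAAAAAAAAAAAAAAAAAAAAAAAAAAAAAAAAAAAAAAAAAAAAAAAAAAAAAAAAAAAAAAAAAAAAAAAAAAAAAAAAAAAAAAAAAAAAAAAAAAAAAAAAAAAAAAAAAAAAAAAAAAAAAAAAAAAAAAAAAAAAAAAAAAAAAAAAAAAAAAAAAAAAAAAAAAAAAwAAAAAAAAAAAAAAA4AAAAAAAAAAAAAAAIAAAAAAAAAAAAAAAAAQAAAAAAAAAAAAABgQAAAAAAAAAAAAADwAAAAAAAAAAAAAADxgAAAAAAAAAAAAATzgAAAAAAAAAAAAAzzwAAAAAAAAAAAAB/zwAAAAAAAAAAAAB/z4AAAAAAAAAAAAR//8AAAAAAAAAAAAb//8AAAAAAAAAAABn+fwAAAAAAAAAAABn8P4AAAAAAAAAAAD38f8AAAAAAAAAAAH3//8AAAAAAAAAAAD//84AAAAAAAAAAAD//44AAAAAAAAAAAD//w4AAAAAAAAAAAD/8g4AAAAAAAAAAAD/8wwAAAAAAAAAAAB/4XwAAAAAAAAAAAADEPgAAAAAAAAAAAAAANgAAAAAAAAAAAAAALAAAAAAAAAAAAAAADAAAAAAAAAAAAAAADAAAAAAAAAAAAAAAGEAAAAAAAAAAAAAAOEAAAAAAAAAAAAAA+EAAAAAAAAAAAAAA/0AAAAAAAAAAAAAA/8AAAAAAAAAAAAAA/8AAAAAAAAAAAAAB/8AAAAAAAAAAAAAH/8AAAAAAAAAAAAA//8AAAAAAAAAAAAB//8AAAAAAAAAAAAH//8AAAAAAAAAAAAf//8AAAAAAAAAAAAf//8AAAAAAAAAAAAHn/kAAAAAAAAAAAAHn/8AAAAAAAAAAAAM//sAAAAAAAAAAAAf//8AAAAAAAAAAAB///8AAAAAAAAAAAA///8AAAAAAAAAAAA//88AAAAAAAAAAAAP//8AAAAAAAAAAAAP//8="/>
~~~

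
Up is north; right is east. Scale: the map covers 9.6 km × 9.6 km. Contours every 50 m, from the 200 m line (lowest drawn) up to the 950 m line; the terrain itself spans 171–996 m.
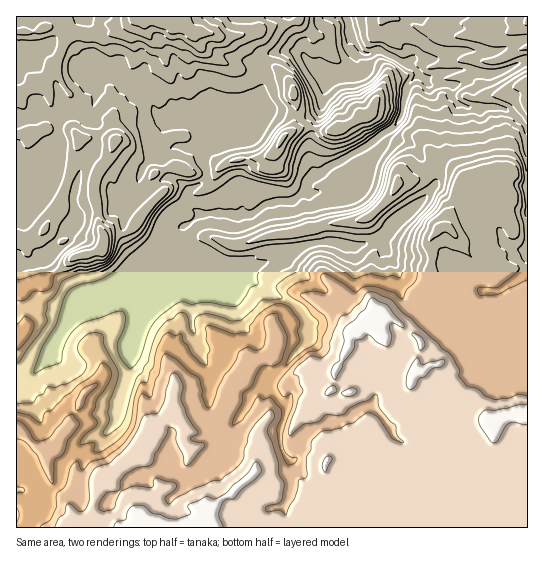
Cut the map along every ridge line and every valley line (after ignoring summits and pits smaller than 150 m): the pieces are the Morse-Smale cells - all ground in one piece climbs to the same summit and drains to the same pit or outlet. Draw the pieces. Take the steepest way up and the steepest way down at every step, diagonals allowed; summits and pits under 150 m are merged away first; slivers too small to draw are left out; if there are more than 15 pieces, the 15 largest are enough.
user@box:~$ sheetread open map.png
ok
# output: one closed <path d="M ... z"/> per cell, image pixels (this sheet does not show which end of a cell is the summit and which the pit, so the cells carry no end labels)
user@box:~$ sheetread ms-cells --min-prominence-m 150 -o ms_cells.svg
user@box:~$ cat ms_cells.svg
<path d="M527 16l-180 1 2 16 13 19 9 1 10-2 28 13 8 7 2 4-12 12-6 30-8 11-12 7-12 10-58 32-4 6-2 7-14 11-14 0-11 3-15 11-52 0-10 9-14 5-12 12-10 25-4 6-8-1-11 14-40 22-9 2-14 13-11 17-5 15-25 29-10 6 1 139 511-1-1-66-13 0-13 6-24 0-18-3-16-7 4-8-10-10-8 10-8-5-15 0-5-3-8-6-1-5-11-15-10-8-12 2-10 10-8 2-11 0-25 12-6 8 0 10-3 7-6 3-5-4-5-15 0-13 5-12 2-12-5-2-13-16 0-6 42-42-3-17-5-9-9-9-27-12-23-18 43-23 22-7 22-3 24 6 24-8 17 27 4 11 1 20 6 10 10 10 29 16 20 23 5 3 8 0 17-12 7-14 10-4 14 0z"/><path d="M379 239l-24 8-24-6-22 3-22 7-43 23 23 18 27 12 9 9 5 9 3 17-42 42 0 6 8 11 10 7-2 12-5 12 0 13 5 15 5 4 6-3 3-7 0-10 6-8 25-12 11 0 8-2 10-10 12-2 10 8 11 15 1 5 8 6 5 3 15 0 8 5 8-10 10 10-4 8 16 7 18 3 24 0 13-6 13 0 1-131-15-1-10 4-7 14-17 12-8 0-5-3-20-23-29-16-10-10-6-10-1-20-4-11z"/><path d="M105 71l-8 1-5 3 0 6 5 12-4 13-6 7-10-2-11 2-7 6-20-6-12 7-11 1 1 267 9-5 25-29 6-17 10-15 10-10 49-24 15-17 8 1 4-6 10-25 12-12 14-5 11-10-11-6-2-3 0-12 16-10 4-5 0-8-6-9-2-14 0-18-9-10-8 0-4 2-12 0-5-2-6-8-3-9-9-10-25-16z"/><path d="M289 16l-272 0-1 103 11 1 12-7 16 6 22-8 10 2 6-7 4-13-5-12 0-6 10-4 16 5 25 16 9 10 5 13 9 6 12 0 4-2 12 1 13-11 12 2 14 10 20-4 4-3 0-15 6-12 0-12-3-5 0-7 3-4 4-4 8-3 18-1 10 2 0-7-8-13-3-12z"/><path d="M381 51l-10 2-10-1-4 5 4 10 0 5-6 4-21 3-5-2-19-13-8-11-19-2-16 4-7 8 3 24-6 12 0 15-2 2-22 5-14-10-12-2-15 12 8 10-1 16 2 14 6 9 0 8-4 5-16 10 1 14 13 8 25-2 13 3 12-1 15-11 11-3 14 0 14-11 2-7 4-6 58-32 12-10 12-7 8-11 6-30 12-13-10-10z"/><path d="M346 16l-57 1 6 16 8 13 1 11 6 7 23 15 22-3 6-5-4-10 0-4 4-6-12-18z"/>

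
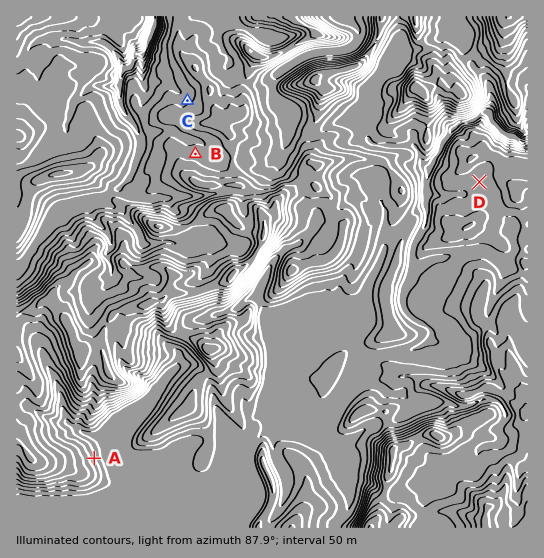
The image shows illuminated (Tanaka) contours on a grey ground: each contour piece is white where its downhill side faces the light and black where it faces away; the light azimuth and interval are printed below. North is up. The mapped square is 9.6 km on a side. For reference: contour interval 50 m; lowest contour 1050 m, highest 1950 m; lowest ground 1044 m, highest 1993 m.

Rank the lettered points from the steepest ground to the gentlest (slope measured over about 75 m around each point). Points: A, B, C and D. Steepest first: A C B D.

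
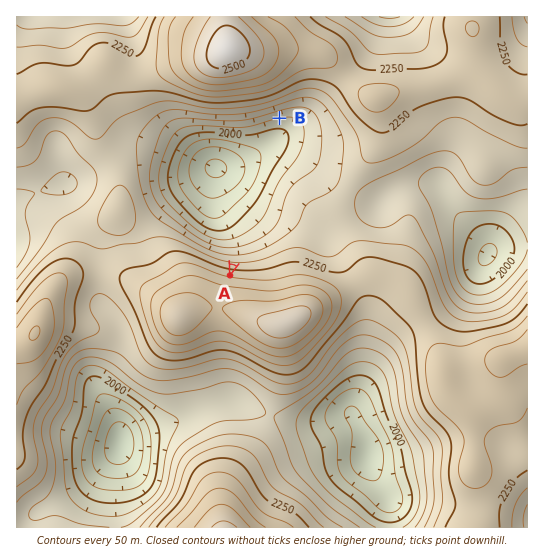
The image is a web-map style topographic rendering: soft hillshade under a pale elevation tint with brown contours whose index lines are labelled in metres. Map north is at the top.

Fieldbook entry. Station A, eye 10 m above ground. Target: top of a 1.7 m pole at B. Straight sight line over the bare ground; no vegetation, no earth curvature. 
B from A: visible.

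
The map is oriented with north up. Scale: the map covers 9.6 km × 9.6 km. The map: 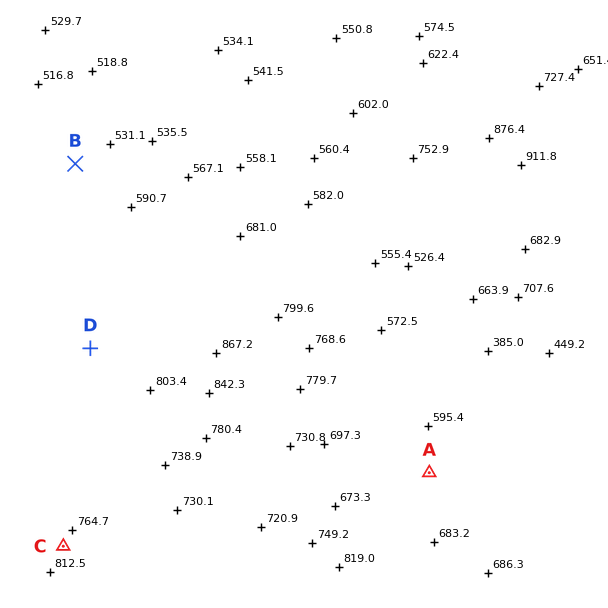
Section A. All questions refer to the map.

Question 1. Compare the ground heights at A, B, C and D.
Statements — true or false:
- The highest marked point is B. false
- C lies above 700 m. true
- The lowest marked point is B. true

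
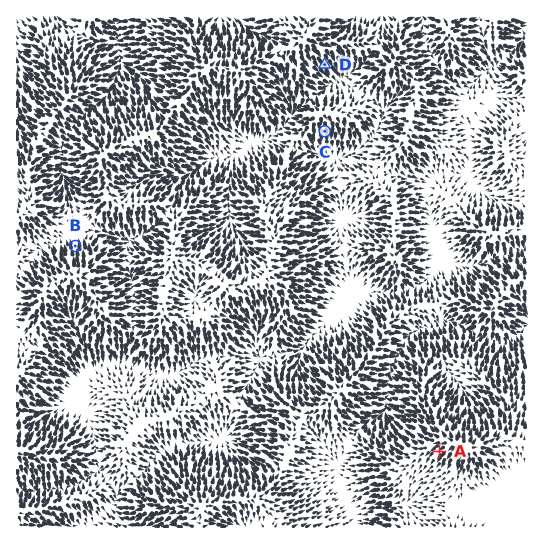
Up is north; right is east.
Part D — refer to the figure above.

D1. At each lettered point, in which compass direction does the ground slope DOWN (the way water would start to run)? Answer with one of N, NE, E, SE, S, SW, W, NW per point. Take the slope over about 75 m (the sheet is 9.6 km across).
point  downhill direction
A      SW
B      N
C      S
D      SE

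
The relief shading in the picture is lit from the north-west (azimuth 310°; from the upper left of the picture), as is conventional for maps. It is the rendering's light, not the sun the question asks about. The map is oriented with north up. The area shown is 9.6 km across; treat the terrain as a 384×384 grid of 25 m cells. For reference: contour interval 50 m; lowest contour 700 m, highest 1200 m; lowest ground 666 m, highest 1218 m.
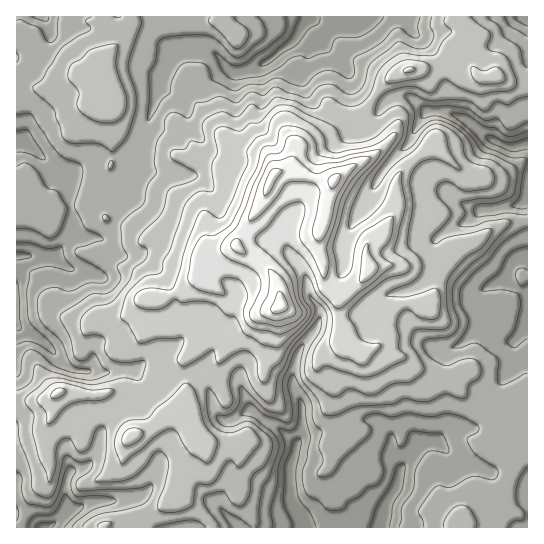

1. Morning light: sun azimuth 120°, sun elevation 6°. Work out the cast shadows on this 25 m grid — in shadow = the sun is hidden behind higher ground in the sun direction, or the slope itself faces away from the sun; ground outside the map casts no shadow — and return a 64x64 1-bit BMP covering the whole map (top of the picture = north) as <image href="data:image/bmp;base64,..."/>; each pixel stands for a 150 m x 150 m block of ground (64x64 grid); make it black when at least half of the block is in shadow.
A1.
<image width="64" height="64" href="data:image/bmp;base64,Qk0+AgAAAAAAAD4AAAAoAAAAQAAAAEAAAAABAAEAAAAAAAACAAATCwAAEwsAAAIAAAAAAAAA////AAAAAACP4AAADAOOAI/8AAAMB54Aj//AABgH/wCH/+AAEAf+AMMD8AAwA/AA4wHwADgD8ADz4PAAeAPhAOPwcAB8AeAA4vh4AHwA8ADgeAAAPABwAOA4AAA8ACAA4DwAAD4ABgDgfgB4HAAAAPB/wHgcAAAA8HngABwAAADgAPBGHAAAAPAAeIQcAAAA/HAwDDgAAA7//QAMOAAABv//gA44AAAG/+HADjgAAwPfIGAAPAAHg/9wAAA8AAeD/zAAIB8AAAP/AAAwDwAAAPcAABgPAAAA94AAHAcAAAD3/AA/BwQAIP/+AH+GAGAg//+Af4yAcAD//7h/jMAAAP///P8c8AAA///8fBzwAAD///4APPAAAP///gA48AQAf///4ADwDgAn///wOPgPwAD///A8/APgAP//+Dx8AfgB///8fn4AfwD///w+PgADAf///j4eAAAB///+Hg4AAAPf//8HDgAAg////weHAACA////z8OAIIAH///P8cB3wAf//+f94B9QB///5/7wAHgH///j/vAAIAf//4H/eAggA///wB94AAAD///GZwAAAAP//+5yAAAAA///vvgAAAAD///+/AAAPAH////+AAA+AP////+AEB6Af8f//+AAH8AcIf///AAf8ABgf//+AB/4AGA///4AHAgAAD//+AA8AACAP//8AA=="/>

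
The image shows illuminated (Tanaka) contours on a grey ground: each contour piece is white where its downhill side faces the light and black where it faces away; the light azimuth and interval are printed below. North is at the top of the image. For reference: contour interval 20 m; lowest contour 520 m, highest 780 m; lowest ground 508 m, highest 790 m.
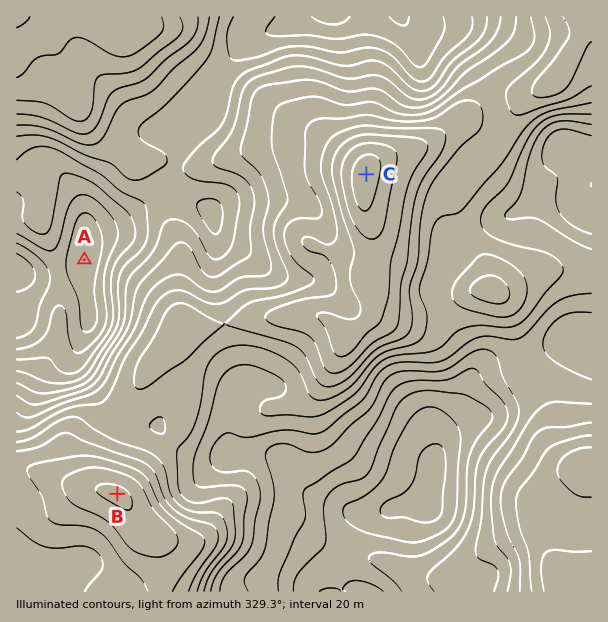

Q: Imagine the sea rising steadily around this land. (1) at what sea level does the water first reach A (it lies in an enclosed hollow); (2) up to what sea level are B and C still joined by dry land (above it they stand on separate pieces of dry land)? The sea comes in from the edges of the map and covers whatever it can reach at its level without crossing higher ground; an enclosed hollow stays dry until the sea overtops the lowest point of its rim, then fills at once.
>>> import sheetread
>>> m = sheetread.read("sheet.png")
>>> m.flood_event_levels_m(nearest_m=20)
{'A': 540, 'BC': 680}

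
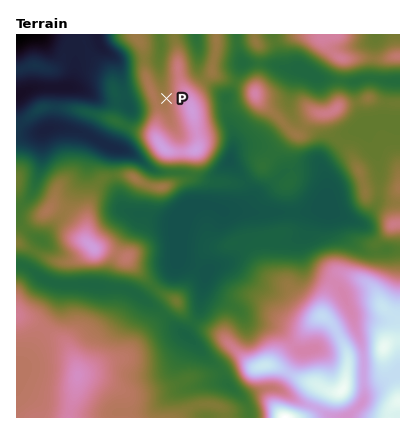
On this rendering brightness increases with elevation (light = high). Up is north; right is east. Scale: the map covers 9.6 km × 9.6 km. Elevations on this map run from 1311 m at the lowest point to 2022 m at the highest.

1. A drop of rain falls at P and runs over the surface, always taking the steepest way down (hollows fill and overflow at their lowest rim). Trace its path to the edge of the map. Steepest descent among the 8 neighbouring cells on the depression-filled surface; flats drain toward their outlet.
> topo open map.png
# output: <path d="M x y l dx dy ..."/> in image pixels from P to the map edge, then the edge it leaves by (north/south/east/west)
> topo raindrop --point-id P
<path d="M166 98l-2-2 0-6-2-6 0-6-2-2 0-6 0-2 0-34"/>
exit: north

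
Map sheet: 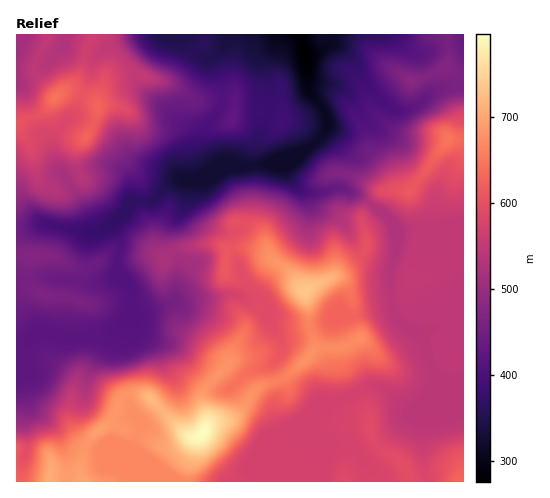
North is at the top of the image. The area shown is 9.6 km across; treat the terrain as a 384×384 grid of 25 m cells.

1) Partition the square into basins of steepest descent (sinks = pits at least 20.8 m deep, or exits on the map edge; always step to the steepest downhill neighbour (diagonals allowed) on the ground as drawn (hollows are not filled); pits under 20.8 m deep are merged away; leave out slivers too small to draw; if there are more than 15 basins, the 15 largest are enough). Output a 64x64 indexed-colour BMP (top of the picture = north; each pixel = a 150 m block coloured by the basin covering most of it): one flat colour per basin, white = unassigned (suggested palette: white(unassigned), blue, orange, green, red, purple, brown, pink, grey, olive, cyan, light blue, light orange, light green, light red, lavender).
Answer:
<image width="64" height="64" href="data:image/bmp;base64,Qk12CAAAAAAAAHYAAAAoAAAAQAAAAEAAAAABAAQAAAAAAAAIAAATCwAAEwsAABAAAAAAAAAA////ALR3HwAOf/8ALKAsACgn1gC9Z5QAS1aMAMJ34wB/f38AIr28AM++FwDox64AeLv/AIrfmACWmP8A1bDFABERERERERERERERERERERERERERERERERERERERERERERERERERERERERERERERERERERERERERERERERERERERERERERERERERERERERERERERERERERERERERERERERERERERERERERERERERERERERERERERERERERERERERERERERERERERERERERERERERERERERERERERERERERERERERERERERERERERERERERERERERERERERERERERERERERERERERERERERERERERERERERERERERERERERERERERERERERERERERERERERERERERERERERERERERERERERERERERERERERERERERERERERERERERERERERERERERERERERERERERERERERERERERERERERERERERERERERERERERERERERERERERERERERERERERERERERERERERERERERERERERERERERERERERERERERERERERERERERERERERERERERERERERERERERERERERERERERERERERERERERERERERERERERERERERERERERERERERERERERERERERERERERERERERERERERERERERERERERERERERERERERERERERERERERERERERERERERERERERERERERERERERERERERERERERERERERERERERERERERERERERERERERERERERERERERERERERERERERERERERERERERERERERERERERERERERERERERERERERERERERERERERERERERERERERERERERERERERERERERERERERERERERERERERERERERERERERERERERERERERERERERERERERERERERERERERERERERERERERERERERERERERERERERERERERERERERERERERERERERERERERERERERERERERERERERERERERERERERERERERERERERERERERERERERERERERERERERERERERERERERERERERERERERERERERERERERERERERERERERERERERERERERERERERERERERERERERERERERERERERERERERERERERERERERERERERERERERERERERERERERERERERERERERERERERERERERERERERERERERERERERERERERERERERERERERERERERERERERERERERERERERERERERERERERERERERERERERERERERERERERERERERERERERERERERERERERERERERERERERERERERERERERERERERERERERERERERERERERERERERERERERERERERERERERERERERERERERERERERERERERERERERERERERERERERERERERERERERERERERERERERERERERERERERERERERERERERERERERERERERERERERERERERERERERERERERERERERERERERERERERERERERERERERERERERERERERERERERERERERERERERERERERERERERERERERERERERERERERERERERERERERERERERERERERERERERERERERERERERERERERERERERERERERERERERERERERERERERERERERERERERERERERERERERERERERERERERERERERERERERERERERERERERERERERERERERERERERERERERERERERERERERERERERERERERERERERERERERERERERERERERERERERERERERERERERERERERERERERERERERERERERERERERERERERERERERERERERERERERERERERERERERERERERERERERERERERERERERERERERERERERERERERERERERERERERERERERERERERERERERERERERERERERERERERERERERERERERERERERERERERERERERERERERERERERERERERERERERERERERERERERERERERERERERERERERERERERERERERERERERERERERERERERERERERERERERERERERERERERERERERERERERERERERERERERERERERERERERERERERERERERERERERERERERESERERERERERERERERERERERERERERERERERERERERERIiEREREREREREREREREREREREREREREREREREREREREiIhERERERERERERERERERERERERERERERERERERERESIiIRERERERERERERERERERERERERERERERERERERERIiIiEREREREREREREREREREREREREREREREREREREREiIiIiERERERERERERERERERERERERERERERERERERESIiIiIhERERERERERERERERERERERERERERERERERERIiIiIiERERERERERERERERERERERERERERERERERERMiIiIiIhERERERERERERERERERERERERERERERERERMyIiIiIiEREREREREREREREREREREREREREREREREREzIiIiIiIRERERERERERERERERERERERERERERERERETMiIiIiIhERERERERERERERERERERERERERERERERERMyIiIiIiIREREREREREREREREREREREREREREREREREz"/>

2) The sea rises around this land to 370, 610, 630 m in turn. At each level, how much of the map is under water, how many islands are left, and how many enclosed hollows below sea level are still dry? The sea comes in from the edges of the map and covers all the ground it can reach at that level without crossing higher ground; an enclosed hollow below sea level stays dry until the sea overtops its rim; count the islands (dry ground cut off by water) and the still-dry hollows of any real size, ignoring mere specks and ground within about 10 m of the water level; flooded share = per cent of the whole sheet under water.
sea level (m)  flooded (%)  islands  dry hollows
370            9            0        0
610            80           2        0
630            84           1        0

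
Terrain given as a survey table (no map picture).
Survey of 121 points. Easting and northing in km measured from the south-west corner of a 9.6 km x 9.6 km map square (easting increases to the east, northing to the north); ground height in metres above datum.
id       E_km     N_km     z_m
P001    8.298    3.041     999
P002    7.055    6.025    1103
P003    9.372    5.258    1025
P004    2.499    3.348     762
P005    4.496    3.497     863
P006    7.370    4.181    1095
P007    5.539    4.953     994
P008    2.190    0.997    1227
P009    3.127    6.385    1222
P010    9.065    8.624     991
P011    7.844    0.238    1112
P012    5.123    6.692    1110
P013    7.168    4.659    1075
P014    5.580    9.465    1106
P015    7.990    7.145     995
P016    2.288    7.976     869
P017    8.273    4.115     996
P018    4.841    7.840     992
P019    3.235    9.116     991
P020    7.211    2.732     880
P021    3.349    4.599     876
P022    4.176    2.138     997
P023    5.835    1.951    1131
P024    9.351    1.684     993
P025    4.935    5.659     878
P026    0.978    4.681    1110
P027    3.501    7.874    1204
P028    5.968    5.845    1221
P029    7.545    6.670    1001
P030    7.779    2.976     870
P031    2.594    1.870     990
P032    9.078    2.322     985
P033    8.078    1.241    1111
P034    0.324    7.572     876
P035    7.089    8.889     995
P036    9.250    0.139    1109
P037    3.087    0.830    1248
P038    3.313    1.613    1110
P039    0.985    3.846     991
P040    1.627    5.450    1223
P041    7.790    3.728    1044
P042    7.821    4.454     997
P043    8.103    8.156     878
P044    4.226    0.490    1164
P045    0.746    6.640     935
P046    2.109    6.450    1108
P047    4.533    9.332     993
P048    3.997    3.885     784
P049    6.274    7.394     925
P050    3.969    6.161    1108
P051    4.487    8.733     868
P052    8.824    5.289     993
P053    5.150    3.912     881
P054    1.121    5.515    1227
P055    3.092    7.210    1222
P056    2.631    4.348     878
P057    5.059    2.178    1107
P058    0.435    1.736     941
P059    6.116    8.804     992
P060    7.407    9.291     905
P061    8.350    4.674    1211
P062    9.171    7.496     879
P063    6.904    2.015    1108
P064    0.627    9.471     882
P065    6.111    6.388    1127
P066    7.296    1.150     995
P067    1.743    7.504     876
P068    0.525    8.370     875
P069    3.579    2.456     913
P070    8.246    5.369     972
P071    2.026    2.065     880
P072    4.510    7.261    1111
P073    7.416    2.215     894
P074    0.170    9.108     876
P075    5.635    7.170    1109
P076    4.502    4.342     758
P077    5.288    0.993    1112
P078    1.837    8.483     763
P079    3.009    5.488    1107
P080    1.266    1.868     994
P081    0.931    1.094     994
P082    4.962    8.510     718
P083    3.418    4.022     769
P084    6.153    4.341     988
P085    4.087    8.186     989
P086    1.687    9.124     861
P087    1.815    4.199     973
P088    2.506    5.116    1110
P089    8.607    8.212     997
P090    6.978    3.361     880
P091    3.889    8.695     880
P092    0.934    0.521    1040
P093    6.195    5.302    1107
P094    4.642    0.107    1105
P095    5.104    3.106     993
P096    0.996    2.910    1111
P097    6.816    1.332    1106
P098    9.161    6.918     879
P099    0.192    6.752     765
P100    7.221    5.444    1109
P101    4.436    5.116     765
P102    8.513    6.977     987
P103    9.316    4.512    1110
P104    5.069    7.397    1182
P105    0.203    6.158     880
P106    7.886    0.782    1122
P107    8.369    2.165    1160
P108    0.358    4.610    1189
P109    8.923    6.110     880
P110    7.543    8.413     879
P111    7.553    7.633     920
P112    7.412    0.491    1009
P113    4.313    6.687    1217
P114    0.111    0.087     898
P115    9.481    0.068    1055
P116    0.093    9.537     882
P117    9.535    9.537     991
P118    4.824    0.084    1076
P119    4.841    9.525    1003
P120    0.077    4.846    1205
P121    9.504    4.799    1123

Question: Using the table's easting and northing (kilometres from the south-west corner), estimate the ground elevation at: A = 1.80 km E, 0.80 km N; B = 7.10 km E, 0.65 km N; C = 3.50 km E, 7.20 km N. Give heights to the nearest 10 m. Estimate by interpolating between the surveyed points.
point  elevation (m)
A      1150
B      1000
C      1270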